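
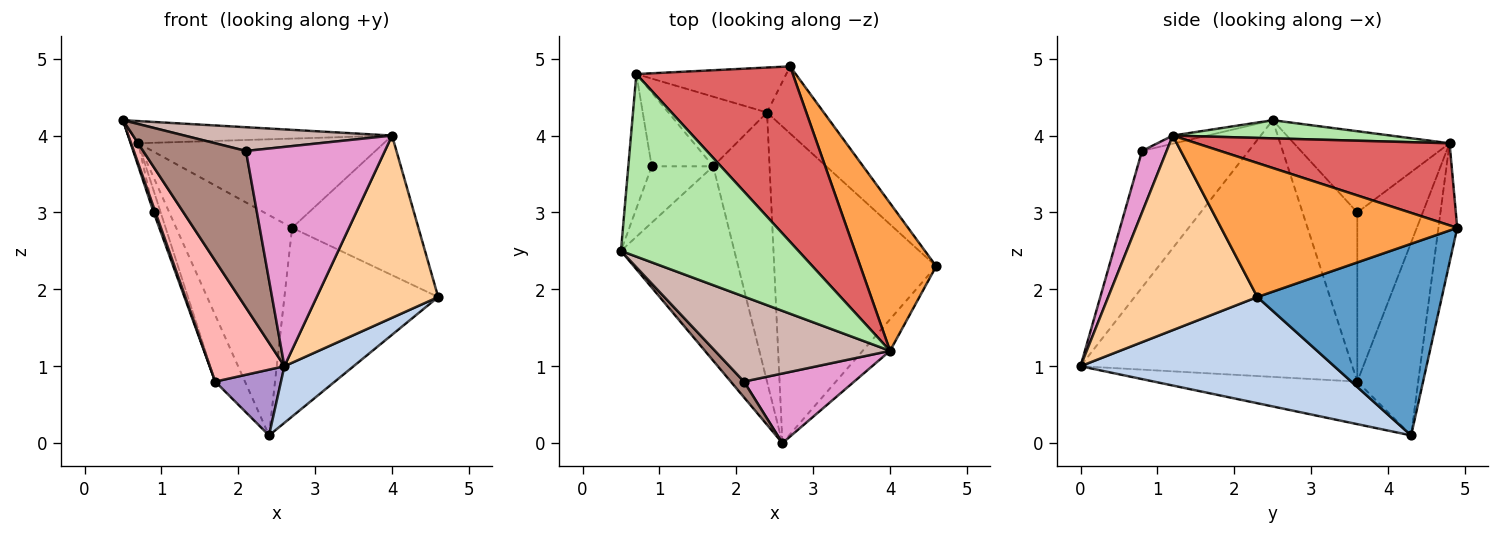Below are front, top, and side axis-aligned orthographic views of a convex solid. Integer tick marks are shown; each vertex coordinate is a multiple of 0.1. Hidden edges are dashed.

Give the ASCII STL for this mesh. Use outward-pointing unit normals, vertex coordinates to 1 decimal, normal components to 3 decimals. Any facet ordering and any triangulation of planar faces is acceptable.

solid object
 facet normal 0.749 0.624 -0.222
  outer loop
   vertex 2.4 4.3 0.1
   vertex 2.7 4.9 2.8
   vertex 4.6 2.3 1.9
  endloop
 endfacet
 facet normal 0.542 -0.148 -0.827
  outer loop
   vertex 2.6 0.0 1.0
   vertex 2.4 4.3 0.1
   vertex 4.6 2.3 1.9
  endloop
 endfacet
 facet normal 0.789 0.422 0.446
  outer loop
   vertex 4.0 1.2 4.0
   vertex 4.6 2.3 1.9
   vertex 2.7 4.9 2.8
  endloop
 endfacet
 facet normal 0.771 -0.628 -0.109
  outer loop
   vertex 4.0 1.2 4.0
   vertex 2.6 0.0 1.0
   vertex 4.6 2.3 1.9
  endloop
 endfacet
 facet normal -0.157 0.968 -0.198
  outer loop
   vertex 0.7 4.8 3.9
   vertex 2.7 4.9 2.8
   vertex 2.4 4.3 0.1
  endloop
 endfacet
 facet normal 0.101 0.120 0.988
  outer loop
   vertex 0.7 4.8 3.9
   vertex 0.5 2.5 4.2
   vertex 4.0 1.2 4.0
  endloop
 endfacet
 facet normal 0.424 0.411 0.807
  outer loop
   vertex 0.7 4.8 3.9
   vertex 4.0 1.2 4.0
   vertex 2.7 4.9 2.8
  endloop
 endfacet
 facet normal -0.887 -0.244 -0.392
  outer loop
   vertex 1.7 3.6 0.8
   vertex 2.6 0.0 1.0
   vertex 0.5 2.5 4.2
  endloop
 endfacet
 facet normal -0.592 -0.191 -0.783
  outer loop
   vertex 1.7 3.6 0.8
   vertex 2.4 4.3 0.1
   vertex 2.6 0.0 1.0
  endloop
 endfacet
 facet normal -0.816 0.399 -0.418
  outer loop
   vertex 1.7 3.6 0.8
   vertex 0.7 4.8 3.9
   vertex 2.4 4.3 0.1
  endloop
 endfacet
 facet normal -0.718 -0.692 0.070
  outer loop
   vertex 2.1 0.8 3.8
   vertex 0.5 2.5 4.2
   vertex 2.6 0.0 1.0
  endloop
 endfacet
 facet normal -0.045 -0.269 0.962
  outer loop
   vertex 2.1 0.8 3.8
   vertex 4.0 1.2 4.0
   vertex 0.5 2.5 4.2
  endloop
 endfacet
 facet normal 0.166 -0.940 0.298
  outer loop
   vertex 2.1 0.8 3.8
   vertex 2.6 0.0 1.0
   vertex 4.0 1.2 4.0
  endloop
 endfacet
 facet normal -0.960 0.047 -0.276
  outer loop
   vertex 0.9 3.6 3.0
   vertex 0.5 2.5 4.2
   vertex 0.7 4.8 3.9
  endloop
 endfacet
 facet normal -0.939 -0.031 -0.342
  outer loop
   vertex 0.9 3.6 3.0
   vertex 1.7 3.6 0.8
   vertex 0.5 2.5 4.2
  endloop
 endfacet
 facet normal -0.935 0.099 -0.340
  outer loop
   vertex 0.9 3.6 3.0
   vertex 0.7 4.8 3.9
   vertex 1.7 3.6 0.8
  endloop
 endfacet
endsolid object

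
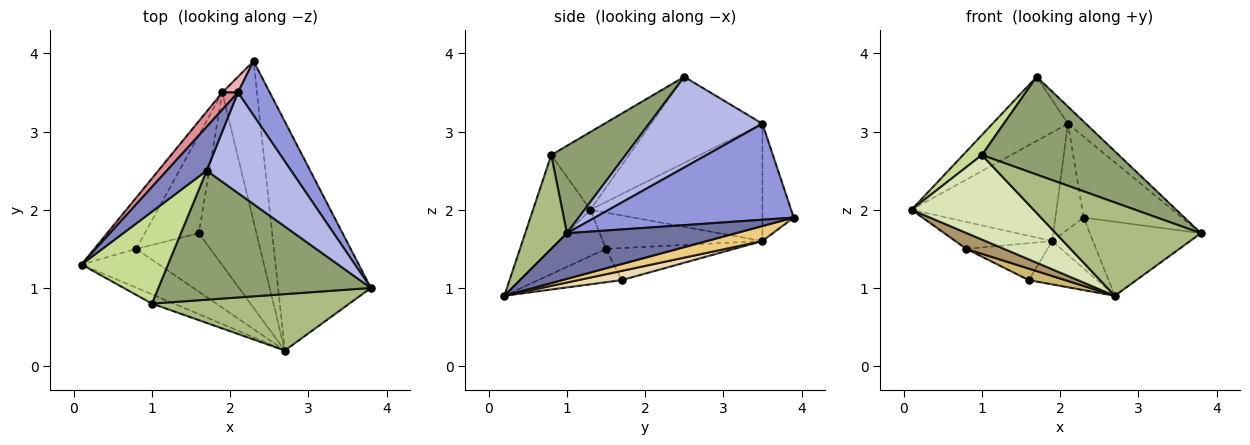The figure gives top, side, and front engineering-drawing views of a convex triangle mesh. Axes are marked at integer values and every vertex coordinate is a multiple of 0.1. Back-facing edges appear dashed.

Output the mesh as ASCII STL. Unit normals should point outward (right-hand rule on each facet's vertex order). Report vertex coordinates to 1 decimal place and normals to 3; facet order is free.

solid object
 facet normal 0.424 0.279 -0.862
  outer loop
   vertex 2.7 0.2 0.9
   vertex 2.3 3.9 1.9
   vertex 3.8 1.0 1.7
  endloop
 endfacet
 facet normal -0.773 0.524 0.358
  outer loop
   vertex 2.1 3.5 3.1
   vertex 0.1 1.3 2.0
   vertex 1.7 2.5 3.7
  endloop
 endfacet
 facet normal 0.859 0.425 0.285
  outer loop
   vertex 2.1 3.5 3.1
   vertex 3.8 1.0 1.7
   vertex 2.3 3.9 1.9
  endloop
 endfacet
 facet normal 0.727 0.115 0.677
  outer loop
   vertex 2.1 3.5 3.1
   vertex 1.7 2.5 3.7
   vertex 3.8 1.0 1.7
  endloop
 endfacet
 facet normal 0.311 -0.574 0.757
  outer loop
   vertex 1.0 0.8 2.7
   vertex 3.8 1.0 1.7
   vertex 1.7 2.5 3.7
  endloop
 endfacet
 facet normal 0.239 -0.831 0.503
  outer loop
   vertex 1.0 0.8 2.7
   vertex 2.7 0.2 0.9
   vertex 3.8 1.0 1.7
  endloop
 endfacet
 facet normal -0.660 -0.160 0.734
  outer loop
   vertex 1.0 0.8 2.7
   vertex 1.7 2.5 3.7
   vertex 0.1 1.3 2.0
  endloop
 endfacet
 facet normal -0.423 -0.901 -0.099
  outer loop
   vertex 1.0 0.8 2.7
   vertex 0.1 1.3 2.0
   vertex 2.7 0.2 0.9
  endloop
 endfacet
 facet normal -0.483 -0.333 -0.810
  outer loop
   vertex 0.8 1.5 1.5
   vertex 2.7 0.2 0.9
   vertex 0.1 1.3 2.0
  endloop
 endfacet
 facet normal -0.404 -0.177 -0.897
  outer loop
   vertex 0.8 1.5 1.5
   vertex 1.6 1.7 1.1
   vertex 2.7 0.2 0.9
  endloop
 endfacet
 facet normal 0.381 0.279 -0.881
  outer loop
   vertex 1.9 3.5 1.6
   vertex 2.3 3.9 1.9
   vertex 2.7 0.2 0.9
  endloop
 endfacet
 facet normal 0.154 0.241 -0.958
  outer loop
   vertex 1.9 3.5 1.6
   vertex 2.7 0.2 0.9
   vertex 1.6 1.7 1.1
  endloop
 endfacet
 facet normal -0.486 0.308 -0.818
  outer loop
   vertex 1.9 3.5 1.6
   vertex 1.6 1.7 1.1
   vertex 0.8 1.5 1.5
  endloop
 endfacet
 facet normal -0.608 0.369 -0.703
  outer loop
   vertex 1.9 3.5 1.6
   vertex 0.8 1.5 1.5
   vertex 0.1 1.3 2.0
  endloop
 endfacet
 facet normal -0.761 0.641 0.101
  outer loop
   vertex 1.9 3.5 1.6
   vertex 0.1 1.3 2.0
   vertex 2.1 3.5 3.1
  endloop
 endfacet
 facet normal -0.740 0.666 0.099
  outer loop
   vertex 1.9 3.5 1.6
   vertex 2.1 3.5 3.1
   vertex 2.3 3.9 1.9
  endloop
 endfacet
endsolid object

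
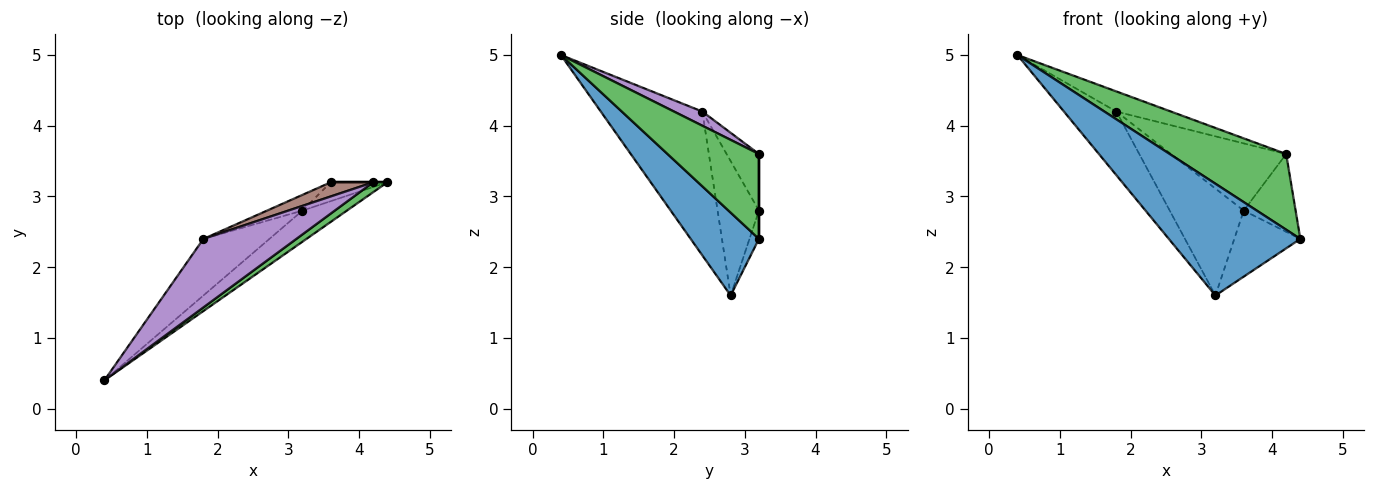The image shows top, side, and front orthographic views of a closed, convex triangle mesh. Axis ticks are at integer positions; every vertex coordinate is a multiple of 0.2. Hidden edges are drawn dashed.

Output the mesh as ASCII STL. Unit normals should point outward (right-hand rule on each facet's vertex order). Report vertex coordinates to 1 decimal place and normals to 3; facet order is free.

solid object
 facet normal 0.447 -0.862 -0.240
  outer loop
   vertex 3.2 2.8 1.6
   vertex 4.4 3.2 2.4
   vertex 0.4 0.4 5.0
  endloop
 endfacet
 facet normal -0.136 0.953 -0.272
  outer loop
   vertex 3.6 3.2 2.8
   vertex 4.4 3.2 2.4
   vertex 3.2 2.8 1.6
  endloop
 endfacet
 facet normal 0.614 -0.782 0.102
  outer loop
   vertex 4.2 3.2 3.6
   vertex 0.4 0.4 5.0
   vertex 4.4 3.2 2.4
  endloop
 endfacet
 facet normal 0.000 1.000 0.000
  outer loop
   vertex 4.2 3.2 3.6
   vertex 4.4 3.2 2.4
   vertex 3.6 3.2 2.8
  endloop
 endfacet
 facet normal 0.144 0.279 0.949
  outer loop
   vertex 1.8 2.4 4.2
   vertex 0.4 0.4 5.0
   vertex 4.2 3.2 3.6
  endloop
 endfacet
 facet normal -0.265 0.944 0.199
  outer loop
   vertex 1.8 2.4 4.2
   vertex 4.2 3.2 3.6
   vertex 3.6 3.2 2.8
  endloop
 endfacet
 facet normal -0.823 0.425 -0.378
  outer loop
   vertex 1.8 2.4 4.2
   vertex 3.2 2.8 1.6
   vertex 0.4 0.4 5.0
  endloop
 endfacet
 facet normal -0.484 0.866 -0.127
  outer loop
   vertex 1.8 2.4 4.2
   vertex 3.6 3.2 2.8
   vertex 3.2 2.8 1.6
  endloop
 endfacet
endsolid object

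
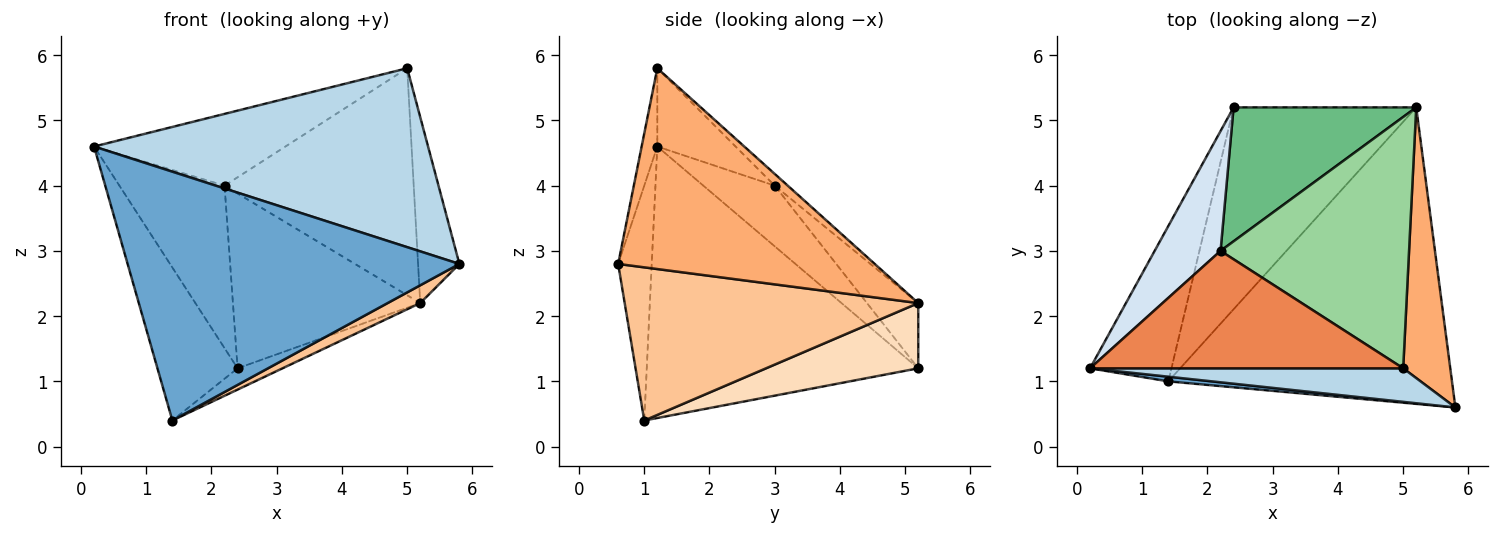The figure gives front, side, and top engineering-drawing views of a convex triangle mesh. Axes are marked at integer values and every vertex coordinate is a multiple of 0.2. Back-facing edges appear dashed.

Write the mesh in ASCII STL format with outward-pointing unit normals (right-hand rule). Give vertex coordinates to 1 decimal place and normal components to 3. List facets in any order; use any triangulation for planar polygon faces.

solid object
 facet normal -0.101 -0.995 0.019
  outer loop
   vertex 1.4 1.0 0.4
   vertex 5.8 0.6 2.8
   vertex 0.2 1.2 4.6
  endloop
 endfacet
 facet normal -0.922 0.272 -0.276
  outer loop
   vertex 1.4 1.0 0.4
   vertex 0.2 1.2 4.6
   vertex 2.4 5.2 1.2
  endloop
 endfacet
 facet normal -0.046 -0.982 0.184
  outer loop
   vertex 5.0 1.2 5.8
   vertex 0.2 1.2 4.6
   vertex 5.8 0.6 2.8
  endloop
 endfacet
 facet normal -0.479 0.706 0.521
  outer loop
   vertex 2.2 3.0 4.0
   vertex 2.4 5.2 1.2
   vertex 0.2 1.2 4.6
  endloop
 endfacet
 facet normal -0.209 0.510 0.835
  outer loop
   vertex 2.2 3.0 4.0
   vertex 0.2 1.2 4.6
   vertex 5.0 1.2 5.8
  endloop
 endfacet
 facet normal 0.962 0.155 0.226
  outer loop
   vertex 5.2 5.2 2.2
   vertex 5.0 1.2 5.8
   vertex 5.8 0.6 2.8
  endloop
 endfacet
 facet normal 0.474 -0.053 -0.879
  outer loop
   vertex 5.2 5.2 2.2
   vertex 5.8 0.6 2.8
   vertex 1.4 1.0 0.4
  endloop
 endfacet
 facet normal 0.335 0.099 -0.937
  outer loop
   vertex 5.2 5.2 2.2
   vertex 1.4 1.0 0.4
   vertex 2.4 5.2 1.2
  endloop
 endfacet
 facet normal -0.212 0.776 0.594
  outer loop
   vertex 5.2 5.2 2.2
   vertex 2.4 5.2 1.2
   vertex 2.2 3.0 4.0
  endloop
 endfacet
 facet normal -0.046 0.670 0.741
  outer loop
   vertex 5.2 5.2 2.2
   vertex 2.2 3.0 4.0
   vertex 5.0 1.2 5.8
  endloop
 endfacet
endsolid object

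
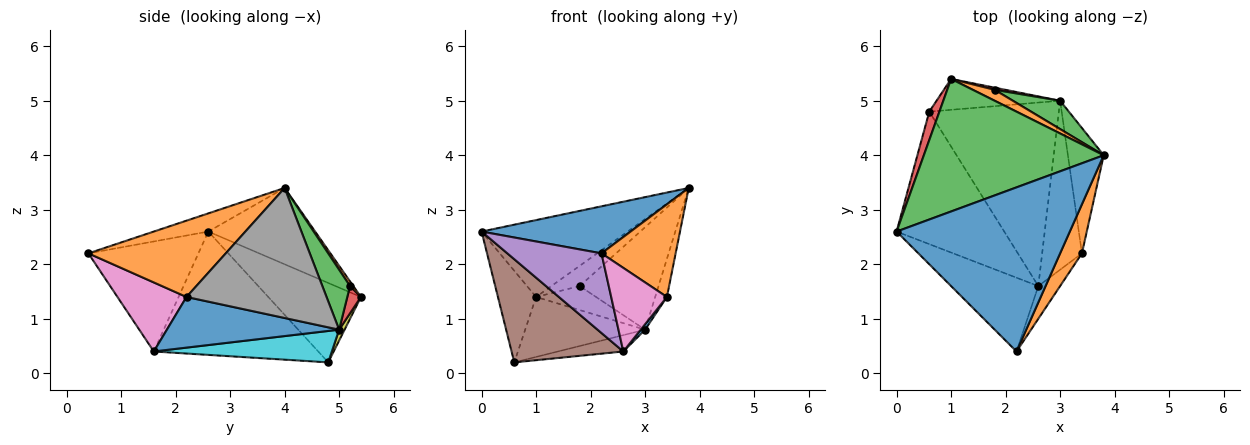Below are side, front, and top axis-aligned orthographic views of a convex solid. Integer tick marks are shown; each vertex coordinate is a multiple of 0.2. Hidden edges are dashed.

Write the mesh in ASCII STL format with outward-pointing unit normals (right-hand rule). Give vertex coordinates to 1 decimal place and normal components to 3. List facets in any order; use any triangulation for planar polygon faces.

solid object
 facet normal -0.100 -0.274 0.956
  outer loop
   vertex 2.2 0.4 2.2
   vertex 3.8 4.0 3.4
   vertex 0.0 2.6 2.6
  endloop
 endfacet
 facet normal 0.853 -0.461 0.244
  outer loop
   vertex 3.4 2.2 1.4
   vertex 3.8 4.0 3.4
   vertex 2.2 0.4 2.2
  endloop
 endfacet
 facet normal -0.345 0.471 0.812
  outer loop
   vertex 1.0 5.4 1.4
   vertex 0.0 2.6 2.6
   vertex 3.8 4.0 3.4
  endloop
 endfacet
 facet normal -0.918 0.378 0.117
  outer loop
   vertex 1.0 5.4 1.4
   vertex 0.6 4.8 0.2
   vertex 0.0 2.6 2.6
  endloop
 endfacet
 facet normal -0.651 -0.557 -0.516
  outer loop
   vertex 2.6 1.6 0.4
   vertex 2.2 0.4 2.2
   vertex 0.0 2.6 2.6
  endloop
 endfacet
 facet normal -0.671 -0.456 -0.585
  outer loop
   vertex 2.6 1.6 0.4
   vertex 0.0 2.6 2.6
   vertex 0.6 4.8 0.2
  endloop
 endfacet
 facet normal 0.756 -0.610 -0.239
  outer loop
   vertex 2.6 1.6 0.4
   vertex 3.4 2.2 1.4
   vertex 2.2 0.4 2.2
  endloop
 endfacet
 facet normal 0.961 0.081 -0.265
  outer loop
   vertex 3.0 5.0 0.8
   vertex 3.8 4.0 3.4
   vertex 3.4 2.2 1.4
  endloop
 endfacet
 facet normal 0.040 0.888 -0.458
  outer loop
   vertex 3.0 5.0 0.8
   vertex 0.6 4.8 0.2
   vertex 1.0 5.4 1.4
  endloop
 endfacet
 facet normal 0.235 0.086 -0.968
  outer loop
   vertex 3.0 5.0 0.8
   vertex 2.6 1.6 0.4
   vertex 0.6 4.8 0.2
  endloop
 endfacet
 facet normal 0.787 -0.020 -0.617
  outer loop
   vertex 3.0 5.0 0.8
   vertex 3.4 2.2 1.4
   vertex 2.6 1.6 0.4
  endloop
 endfacet
 facet normal 0.101 0.876 0.472
  outer loop
   vertex 1.8 5.2 1.6
   vertex 1.0 5.4 1.4
   vertex 3.8 4.0 3.4
  endloop
 endfacet
 facet normal 0.321 0.913 0.253
  outer loop
   vertex 1.8 5.2 1.6
   vertex 3.8 4.0 3.4
   vertex 3.0 5.0 0.8
  endloop
 endfacet
 facet normal 0.221 0.971 0.088
  outer loop
   vertex 1.8 5.2 1.6
   vertex 3.0 5.0 0.8
   vertex 1.0 5.4 1.4
  endloop
 endfacet
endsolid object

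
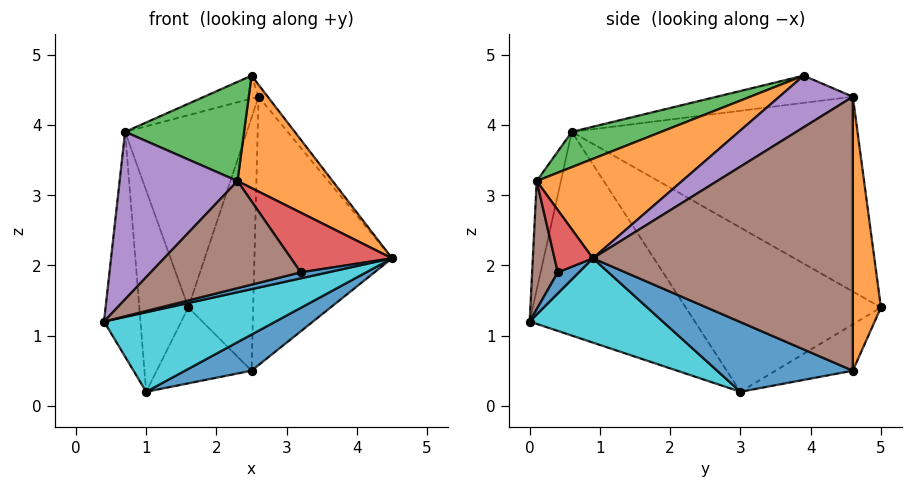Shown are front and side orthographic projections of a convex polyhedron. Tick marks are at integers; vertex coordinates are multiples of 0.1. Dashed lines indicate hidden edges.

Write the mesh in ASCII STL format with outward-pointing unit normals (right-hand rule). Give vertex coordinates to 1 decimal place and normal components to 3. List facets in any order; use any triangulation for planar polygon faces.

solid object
 facet normal 0.274 -0.355 -0.894
  outer loop
   vertex 3.2 0.4 1.9
   vertex 0.4 0.0 1.2
   vertex 4.5 0.9 2.1
  endloop
 endfacet
 facet normal 0.516 -0.338 0.787
  outer loop
   vertex 2.3 0.1 3.2
   vertex 4.5 0.9 2.1
   vertex 2.5 3.9 4.7
  endloop
 endfacet
 facet normal 0.275 -0.366 0.889
  outer loop
   vertex 2.3 0.1 3.2
   vertex 2.5 3.9 4.7
   vertex 0.7 0.6 3.9
  endloop
 endfacet
 facet normal 0.355 -0.934 0.030
  outer loop
   vertex 2.3 0.1 3.2
   vertex 3.2 0.4 1.9
   vertex 4.5 0.9 2.1
  endloop
 endfacet
 facet normal -0.196 -0.953 0.233
  outer loop
   vertex 2.3 0.1 3.2
   vertex 0.7 0.6 3.9
   vertex 0.4 0.0 1.2
  endloop
 endfacet
 facet normal 0.167 -0.980 -0.110
  outer loop
   vertex 2.3 0.1 3.2
   vertex 0.4 0.0 1.2
   vertex 3.2 0.4 1.9
  endloop
 endfacet
 facet normal -0.452 0.555 -0.699
  outer loop
   vertex 1.0 3.0 0.2
   vertex 1.6 5.0 1.4
   vertex 2.5 4.6 0.5
  endloop
 endfacet
 facet normal -0.975 0.215 0.060
  outer loop
   vertex 1.0 3.0 0.2
   vertex 0.4 0.0 1.2
   vertex 0.7 0.6 3.9
  endloop
 endfacet
 facet normal -0.967 0.243 0.079
  outer loop
   vertex 1.0 3.0 0.2
   vertex 0.7 0.6 3.9
   vertex 1.6 5.0 1.4
  endloop
 endfacet
 facet normal 0.274 -0.353 -0.895
  outer loop
   vertex 1.0 3.0 0.2
   vertex 4.5 0.9 2.1
   vertex 0.4 0.0 1.2
  endloop
 endfacet
 facet normal 0.380 -0.186 -0.906
  outer loop
   vertex 1.0 3.0 0.2
   vertex 2.5 4.6 0.5
   vertex 4.5 0.9 2.1
  endloop
 endfacet
 facet normal 0.398 0.918 -0.010
  outer loop
   vertex 2.6 4.6 4.4
   vertex 2.5 4.6 0.5
   vertex 1.6 5.0 1.4
  endloop
 endfacet
 facet normal -0.866 0.369 0.338
  outer loop
   vertex 2.6 4.6 4.4
   vertex 1.6 5.0 1.4
   vertex 0.7 0.6 3.9
  endloop
 endfacet
 facet normal -0.811 0.324 0.487
  outer loop
   vertex 2.6 4.6 4.4
   vertex 0.7 0.6 3.9
   vertex 2.5 3.9 4.7
  endloop
 endfacet
 facet normal 0.843 0.105 0.527
  outer loop
   vertex 2.6 4.6 4.4
   vertex 2.5 3.9 4.7
   vertex 4.5 0.9 2.1
  endloop
 endfacet
 facet normal 0.884 0.468 -0.023
  outer loop
   vertex 2.6 4.6 4.4
   vertex 4.5 0.9 2.1
   vertex 2.5 4.6 0.5
  endloop
 endfacet
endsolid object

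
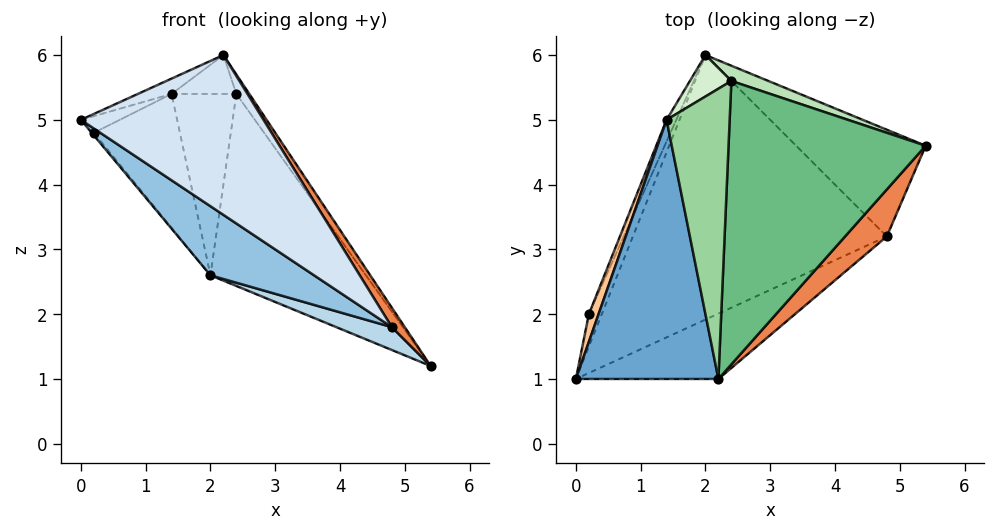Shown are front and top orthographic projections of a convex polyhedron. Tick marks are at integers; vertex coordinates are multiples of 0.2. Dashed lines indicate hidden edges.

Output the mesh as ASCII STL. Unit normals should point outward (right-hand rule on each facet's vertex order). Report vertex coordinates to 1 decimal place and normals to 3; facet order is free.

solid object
 facet normal -0.413 0.054 0.909
  outer loop
   vertex 1.4 5.0 5.4
   vertex 0.0 1.0 5.0
   vertex 2.2 1.0 6.0
  endloop
 endfacet
 facet normal -0.468 -0.223 -0.855
  outer loop
   vertex 4.8 3.2 1.8
   vertex 0.0 1.0 5.0
   vertex 2.0 6.0 2.6
  endloop
 endfacet
 facet normal -0.439 -0.188 -0.878
  outer loop
   vertex 4.8 3.2 1.8
   vertex 2.0 6.0 2.6
   vertex 5.4 4.6 1.2
  endloop
 endfacet
 facet normal 0.170 -0.912 -0.373
  outer loop
   vertex 4.8 3.2 1.8
   vertex 2.2 1.0 6.0
   vertex 0.0 1.0 5.0
  endloop
 endfacet
 facet normal 0.876 -0.184 0.446
  outer loop
   vertex 4.8 3.2 1.8
   vertex 5.4 4.6 1.2
   vertex 2.2 1.0 6.0
  endloop
 endfacet
 facet normal -0.813 0.046 -0.581
  outer loop
   vertex 0.2 2.0 4.8
   vertex 2.0 6.0 2.6
   vertex 0.0 1.0 5.0
  endloop
 endfacet
 facet normal -0.864 0.259 0.432
  outer loop
   vertex 0.2 2.0 4.8
   vertex 0.0 1.0 5.0
   vertex 1.4 5.0 5.4
  endloop
 endfacet
 facet normal -0.922 0.381 -0.061
  outer loop
   vertex 0.2 2.0 4.8
   vertex 1.4 5.0 5.4
   vertex 2.0 6.0 2.6
  endloop
 endfacet
 facet normal 0.818 0.039 0.575
  outer loop
   vertex 2.4 5.6 5.4
   vertex 2.2 1.0 6.0
   vertex 5.4 4.6 1.2
  endloop
 endfacet
 facet normal -0.079 0.132 0.988
  outer loop
   vertex 2.4 5.6 5.4
   vertex 1.4 5.0 5.4
   vertex 2.2 1.0 6.0
  endloop
 endfacet
 facet normal 0.405 0.911 0.072
  outer loop
   vertex 2.4 5.6 5.4
   vertex 5.4 4.6 1.2
   vertex 2.0 6.0 2.6
  endloop
 endfacet
 facet normal -0.505 0.841 0.192
  outer loop
   vertex 2.4 5.6 5.4
   vertex 2.0 6.0 2.6
   vertex 1.4 5.0 5.4
  endloop
 endfacet
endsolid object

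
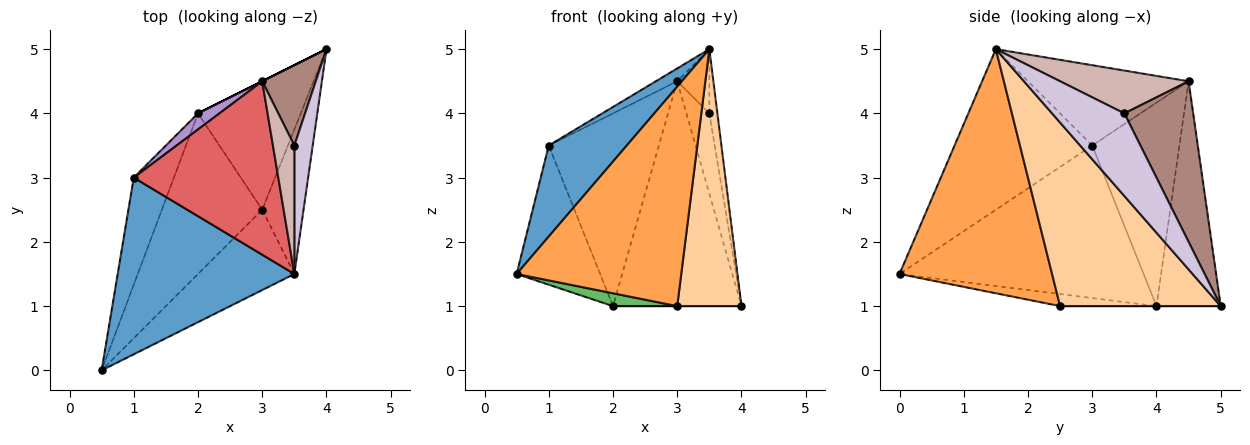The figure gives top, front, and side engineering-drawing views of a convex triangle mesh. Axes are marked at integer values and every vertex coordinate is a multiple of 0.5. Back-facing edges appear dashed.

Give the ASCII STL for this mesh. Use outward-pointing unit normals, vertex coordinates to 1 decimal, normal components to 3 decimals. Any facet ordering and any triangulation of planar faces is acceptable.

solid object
 facet normal -0.629 -0.356 0.691
  outer loop
   vertex 1.0 3.0 3.5
   vertex 0.5 0.0 1.5
   vertex 3.5 1.5 5.0
  endloop
 endfacet
 facet normal -0.918 0.314 -0.242
  outer loop
   vertex 1.0 3.0 3.5
   vertex 2.0 4.0 1.0
   vertex 0.5 0.0 1.5
  endloop
 endfacet
 facet normal 0.657 -0.708 -0.259
  outer loop
   vertex 3.0 2.5 1.0
   vertex 3.5 1.5 5.0
   vertex 0.5 0.0 1.5
  endloop
 endfacet
 facet normal 0.909 -0.364 -0.204
  outer loop
   vertex 3.0 2.5 1.0
   vertex 4.0 5.0 1.0
   vertex 3.5 1.5 5.0
  endloop
 endfacet
 facet normal -0.119 -0.079 -0.990
  outer loop
   vertex 3.0 2.5 1.0
   vertex 0.5 0.0 1.5
   vertex 2.0 4.0 1.0
  endloop
 endfacet
 facet normal 0.000 0.000 -1.000
  outer loop
   vertex 3.0 2.5 1.0
   vertex 2.0 4.0 1.0
   vertex 4.0 5.0 1.0
  endloop
 endfacet
 facet normal -0.485 0.065 0.872
  outer loop
   vertex 3.0 4.5 4.5
   vertex 1.0 3.0 3.5
   vertex 3.5 1.5 5.0
  endloop
 endfacet
 facet normal -0.447 0.894 0.000
  outer loop
   vertex 3.0 4.5 4.5
   vertex 4.0 5.0 1.0
   vertex 2.0 4.0 1.0
  endloop
 endfacet
 facet normal -0.619 0.782 0.065
  outer loop
   vertex 3.0 4.5 4.5
   vertex 2.0 4.0 1.0
   vertex 1.0 3.0 3.5
  endloop
 endfacet
 facet normal 0.970 0.108 0.216
  outer loop
   vertex 3.5 3.5 4.0
   vertex 3.5 1.5 5.0
   vertex 4.0 5.0 1.0
  endloop
 endfacet
 facet normal 0.905 0.302 0.302
  outer loop
   vertex 3.5 3.5 4.0
   vertex 4.0 5.0 1.0
   vertex 3.0 4.5 4.5
  endloop
 endfacet
 facet normal 0.873 0.218 0.436
  outer loop
   vertex 3.5 3.5 4.0
   vertex 3.0 4.5 4.5
   vertex 3.5 1.5 5.0
  endloop
 endfacet
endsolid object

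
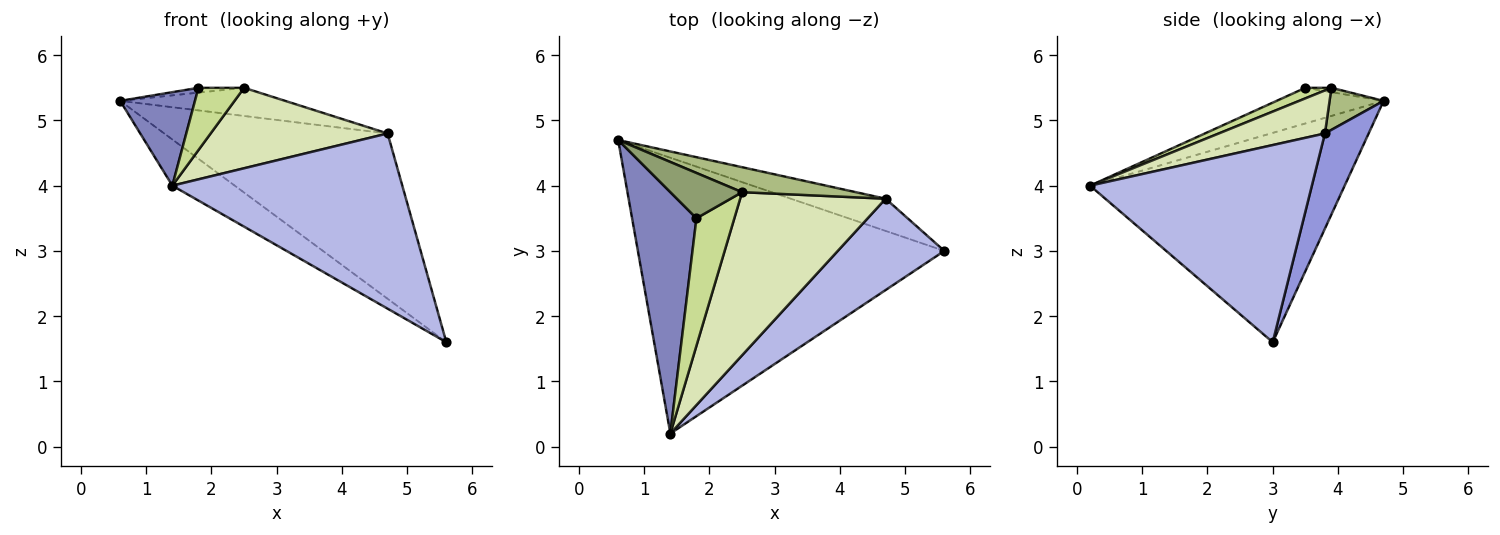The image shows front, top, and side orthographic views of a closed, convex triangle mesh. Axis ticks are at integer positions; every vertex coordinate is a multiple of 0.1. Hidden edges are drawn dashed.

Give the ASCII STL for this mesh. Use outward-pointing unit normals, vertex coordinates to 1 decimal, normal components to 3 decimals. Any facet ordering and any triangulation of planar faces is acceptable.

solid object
 facet normal -0.559 0.137 -0.818
  outer loop
   vertex 1.4 0.2 4.0
   vertex 0.6 4.7 5.3
   vertex 5.6 3.0 1.6
  endloop
 endfacet
 facet normal -0.459 -0.321 0.828
  outer loop
   vertex 1.8 3.5 5.5
   vertex 0.6 4.7 5.3
   vertex 1.4 0.2 4.0
  endloop
 endfacet
 facet normal 0.189 0.964 -0.188
  outer loop
   vertex 4.7 3.8 4.8
   vertex 5.6 3.0 1.6
   vertex 0.6 4.7 5.3
  endloop
 endfacet
 facet normal 0.650 -0.674 0.351
  outer loop
   vertex 4.7 3.8 4.8
   vertex 1.4 0.2 4.0
   vertex 5.6 3.0 1.6
  endloop
 endfacet
 facet normal -0.060 0.105 0.993
  outer loop
   vertex 2.5 3.9 5.5
   vertex 0.6 4.7 5.3
   vertex 1.8 3.5 5.5
  endloop
 endfacet
 facet normal 0.238 0.727 0.644
  outer loop
   vertex 2.5 3.9 5.5
   vertex 4.7 3.8 4.8
   vertex 0.6 4.7 5.3
  endloop
 endfacet
 facet normal 0.243 -0.426 0.872
  outer loop
   vertex 2.5 3.9 5.5
   vertex 1.8 3.5 5.5
   vertex 1.4 0.2 4.0
  endloop
 endfacet
 facet normal 0.256 -0.428 0.867
  outer loop
   vertex 2.5 3.9 5.5
   vertex 1.4 0.2 4.0
   vertex 4.7 3.8 4.8
  endloop
 endfacet
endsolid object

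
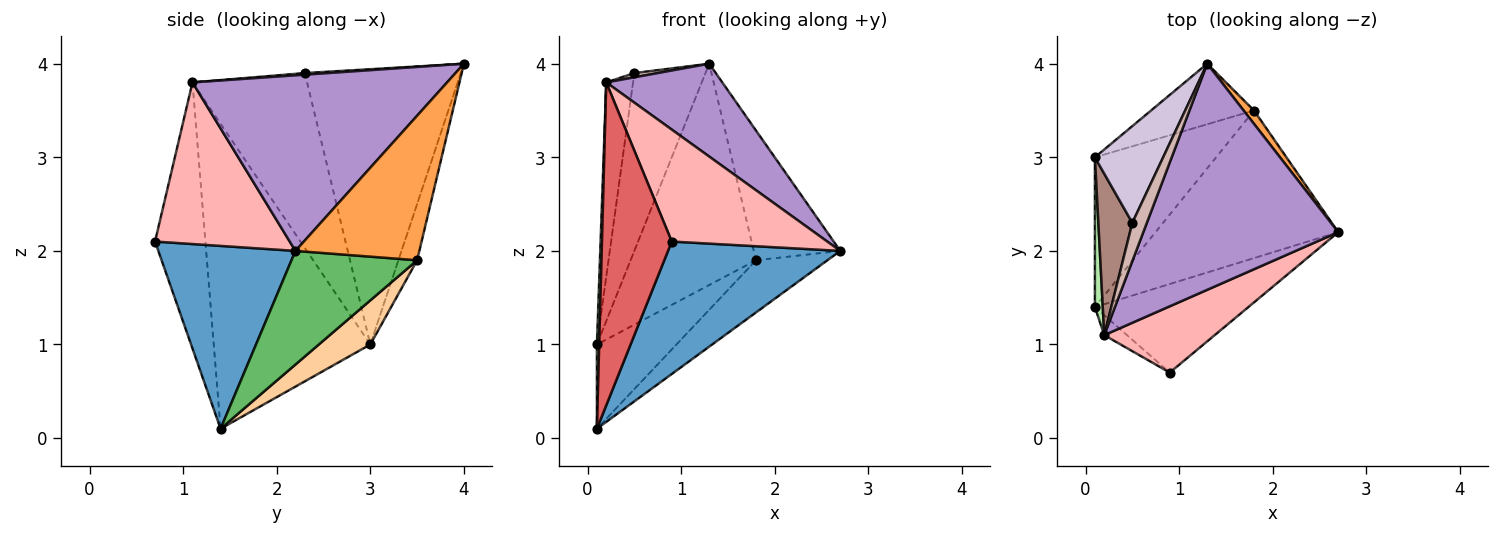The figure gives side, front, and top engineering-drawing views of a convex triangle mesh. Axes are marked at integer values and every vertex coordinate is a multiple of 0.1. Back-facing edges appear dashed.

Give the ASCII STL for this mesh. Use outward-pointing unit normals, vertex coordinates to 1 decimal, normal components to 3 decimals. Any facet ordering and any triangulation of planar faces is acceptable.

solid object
 facet normal 0.552 -0.693 -0.463
  outer loop
   vertex 0.1 1.4 0.1
   vertex 2.7 2.2 2.0
   vertex 0.9 0.7 2.1
  endloop
 endfacet
 facet normal -0.142 0.955 -0.261
  outer loop
   vertex 1.8 3.5 1.9
   vertex 0.1 3.0 1.0
   vertex 1.3 4.0 4.0
  endloop
 endfacet
 facet normal 0.819 0.571 0.059
  outer loop
   vertex 1.8 3.5 1.9
   vertex 1.3 4.0 4.0
   vertex 2.7 2.2 2.0
  endloop
 endfacet
 facet normal 0.302 0.467 -0.831
  outer loop
   vertex 1.8 3.5 1.9
   vertex 0.1 1.4 0.1
   vertex 0.1 3.0 1.0
  endloop
 endfacet
 facet normal 0.506 0.288 -0.813
  outer loop
   vertex 1.8 3.5 1.9
   vertex 2.7 2.2 2.0
   vertex 0.1 1.4 0.1
  endloop
 endfacet
 facet normal -1.000 -0.015 0.026
  outer loop
   vertex 0.2 1.1 3.8
   vertex 0.1 3.0 1.0
   vertex 0.1 1.4 0.1
  endloop
 endfacet
 facet normal -0.584 -0.810 -0.050
  outer loop
   vertex 0.2 1.1 3.8
   vertex 0.1 1.4 0.1
   vertex 0.9 0.7 2.1
  endloop
 endfacet
 facet normal 0.598 -0.690 0.408
  outer loop
   vertex 0.2 1.1 3.8
   vertex 0.9 0.7 2.1
   vertex 2.7 2.2 2.0
  endloop
 endfacet
 facet normal 0.640 -0.292 0.711
  outer loop
   vertex 0.2 1.1 3.8
   vertex 2.7 2.2 2.0
   vertex 1.3 4.0 4.0
  endloop
 endfacet
 facet normal -0.888 0.405 0.220
  outer loop
   vertex 0.5 2.3 3.9
   vertex 1.3 4.0 4.0
   vertex 0.1 3.0 1.0
  endloop
 endfacet
 facet normal -0.957 0.224 0.186
  outer loop
   vertex 0.5 2.3 3.9
   vertex 0.1 3.0 1.0
   vertex 0.2 1.1 3.8
  endloop
 endfacet
 facet normal 0.110 -0.110 0.988
  outer loop
   vertex 0.5 2.3 3.9
   vertex 0.2 1.1 3.8
   vertex 1.3 4.0 4.0
  endloop
 endfacet
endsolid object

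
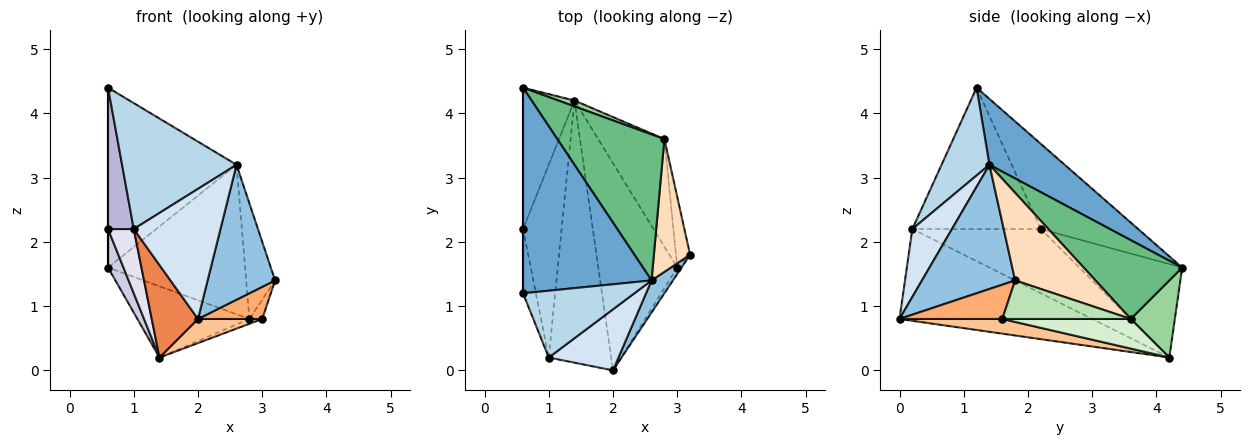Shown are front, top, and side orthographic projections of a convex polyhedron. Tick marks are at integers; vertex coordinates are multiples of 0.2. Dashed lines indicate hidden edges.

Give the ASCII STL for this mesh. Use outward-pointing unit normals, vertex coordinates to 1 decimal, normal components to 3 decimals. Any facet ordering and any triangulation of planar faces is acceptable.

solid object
 facet normal 0.360 0.614 0.702
  outer loop
   vertex 2.6 1.4 3.2
   vertex 0.6 4.4 1.6
   vertex 0.6 1.2 4.4
  endloop
 endfacet
 facet normal 0.802 -0.581 0.138
  outer loop
   vertex 2.6 1.4 3.2
   vertex 2.0 0.0 0.8
   vertex 3.2 1.8 1.4
  endloop
 endfacet
 facet normal 0.347 -0.829 0.440
  outer loop
   vertex 1.0 0.2 2.2
   vertex 2.6 1.4 3.2
   vertex 0.6 1.2 4.4
  endloop
 endfacet
 facet normal 0.382 -0.837 0.392
  outer loop
   vertex 1.0 0.2 2.2
   vertex 2.0 0.0 0.8
   vertex 2.6 1.4 3.2
  endloop
 endfacet
 facet normal -0.811 -0.195 -0.552
  outer loop
   vertex 1.0 0.2 2.2
   vertex 1.4 4.2 0.2
   vertex 2.0 0.0 0.8
  endloop
 endfacet
 facet normal 0.843 -0.527 -0.105
  outer loop
   vertex 3.0 1.6 0.8
   vertex 3.2 1.8 1.4
   vertex 2.0 0.0 0.8
  endloop
 endfacet
 facet normal 0.182 -0.114 -0.977
  outer loop
   vertex 3.0 1.6 0.8
   vertex 2.0 0.0 0.8
   vertex 1.4 4.2 0.2
  endloop
 endfacet
 facet normal 0.877 0.316 0.362
  outer loop
   vertex 2.8 3.6 0.8
   vertex 2.6 1.4 3.2
   vertex 3.2 1.8 1.4
  endloop
 endfacet
 facet normal 0.457 0.636 0.621
  outer loop
   vertex 2.8 3.6 0.8
   vertex 0.6 4.4 1.6
   vertex 2.6 1.4 3.2
  endloop
 endfacet
 facet normal 0.365 0.928 0.076
  outer loop
   vertex 2.8 3.6 0.8
   vertex 1.4 4.2 0.2
   vertex 0.6 4.4 1.6
  endloop
 endfacet
 facet normal 0.935 0.093 -0.343
  outer loop
   vertex 2.8 3.6 0.8
   vertex 3.2 1.8 1.4
   vertex 3.0 1.6 0.8
  endloop
 endfacet
 facet normal 0.408 0.041 -0.912
  outer loop
   vertex 2.8 3.6 0.8
   vertex 3.0 1.6 0.8
   vertex 1.4 4.2 0.2
  endloop
 endfacet
 facet normal -1.000 0.000 0.000
  outer loop
   vertex 0.6 2.2 2.2
   vertex 0.6 1.2 4.4
   vertex 0.6 4.4 1.6
  endloop
 endfacet
 facet normal -0.977 -0.195 -0.089
  outer loop
   vertex 0.6 2.2 2.2
   vertex 1.0 0.2 2.2
   vertex 0.6 1.2 4.4
  endloop
 endfacet
 facet normal -0.869 -0.130 -0.478
  outer loop
   vertex 0.6 2.2 2.2
   vertex 0.6 4.4 1.6
   vertex 1.4 4.2 0.2
  endloop
 endfacet
 facet normal -0.845 -0.169 -0.507
  outer loop
   vertex 0.6 2.2 2.2
   vertex 1.4 4.2 0.2
   vertex 1.0 0.2 2.2
  endloop
 endfacet
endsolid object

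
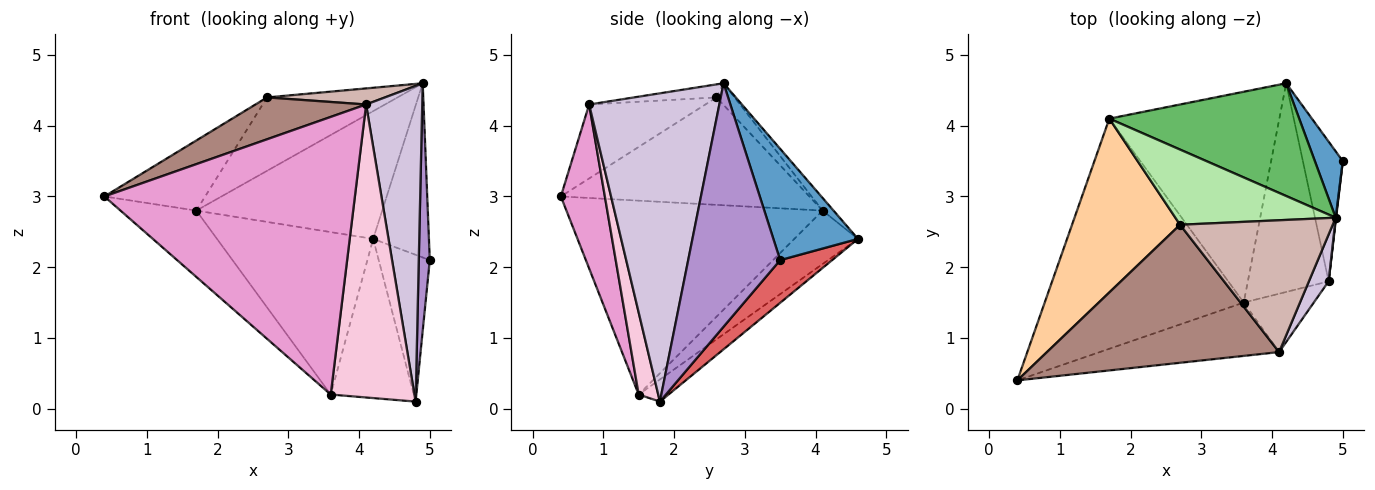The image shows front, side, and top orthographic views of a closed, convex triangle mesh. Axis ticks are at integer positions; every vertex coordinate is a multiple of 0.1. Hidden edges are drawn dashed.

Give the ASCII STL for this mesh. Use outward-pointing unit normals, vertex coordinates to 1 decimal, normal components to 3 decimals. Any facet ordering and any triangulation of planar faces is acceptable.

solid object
 facet normal 0.817 0.538 0.205
  outer loop
   vertex 4.9 2.7 4.6
   vertex 5.0 3.5 2.1
   vertex 4.2 4.6 2.4
  endloop
 endfacet
 facet normal -0.683 0.202 -0.702
  outer loop
   vertex 1.7 4.1 2.8
   vertex 3.6 1.5 0.2
   vertex 0.4 0.4 3.0
  endloop
 endfacet
 facet normal -0.241 0.592 -0.769
  outer loop
   vertex 1.7 4.1 2.8
   vertex 4.2 4.6 2.4
   vertex 3.6 1.5 0.2
  endloop
 endfacet
 facet normal -0.678 0.275 0.682
  outer loop
   vertex 1.7 4.1 2.8
   vertex 0.4 0.4 3.0
   vertex 2.7 2.6 4.4
  endloop
 endfacet
 facet normal -0.044 0.749 0.661
  outer loop
   vertex 1.7 4.1 2.8
   vertex 4.9 2.7 4.6
   vertex 4.2 4.6 2.4
  endloop
 endfacet
 facet normal -0.096 0.695 0.712
  outer loop
   vertex 1.7 4.1 2.8
   vertex 2.7 2.6 4.4
   vertex 4.9 2.7 4.6
  endloop
 endfacet
 facet normal 0.594 0.583 -0.555
  outer loop
   vertex 4.8 1.8 0.1
   vertex 4.2 4.6 2.4
   vertex 5.0 3.5 2.1
  endloop
 endfacet
 facet normal -0.213 0.593 -0.777
  outer loop
   vertex 4.8 1.8 0.1
   vertex 3.6 1.5 0.2
   vertex 4.2 4.6 2.4
  endloop
 endfacet
 facet normal 0.993 -0.119 0.002
  outer loop
   vertex 4.8 1.8 0.1
   vertex 5.0 3.5 2.1
   vertex 4.9 2.7 4.6
  endloop
 endfacet
 facet normal 0.917 -0.395 0.059
  outer loop
   vertex 4.1 0.8 4.3
   vertex 4.8 1.8 0.1
   vertex 4.9 2.7 4.6
  endloop
 endfacet
 facet normal -0.292 -0.278 0.915
  outer loop
   vertex 4.1 0.8 4.3
   vertex 2.7 2.6 4.4
   vertex 0.4 0.4 3.0
  endloop
 endfacet
 facet normal -0.084 -0.121 0.989
  outer loop
   vertex 4.1 0.8 4.3
   vertex 4.9 2.7 4.6
   vertex 2.7 2.6 4.4
  endloop
 endfacet
 facet normal 0.170 -0.968 -0.186
  outer loop
   vertex 4.1 0.8 4.3
   vertex 0.4 0.4 3.0
   vertex 3.6 1.5 0.2
  endloop
 endfacet
 facet normal 0.223 -0.956 -0.190
  outer loop
   vertex 4.1 0.8 4.3
   vertex 3.6 1.5 0.2
   vertex 4.8 1.8 0.1
  endloop
 endfacet
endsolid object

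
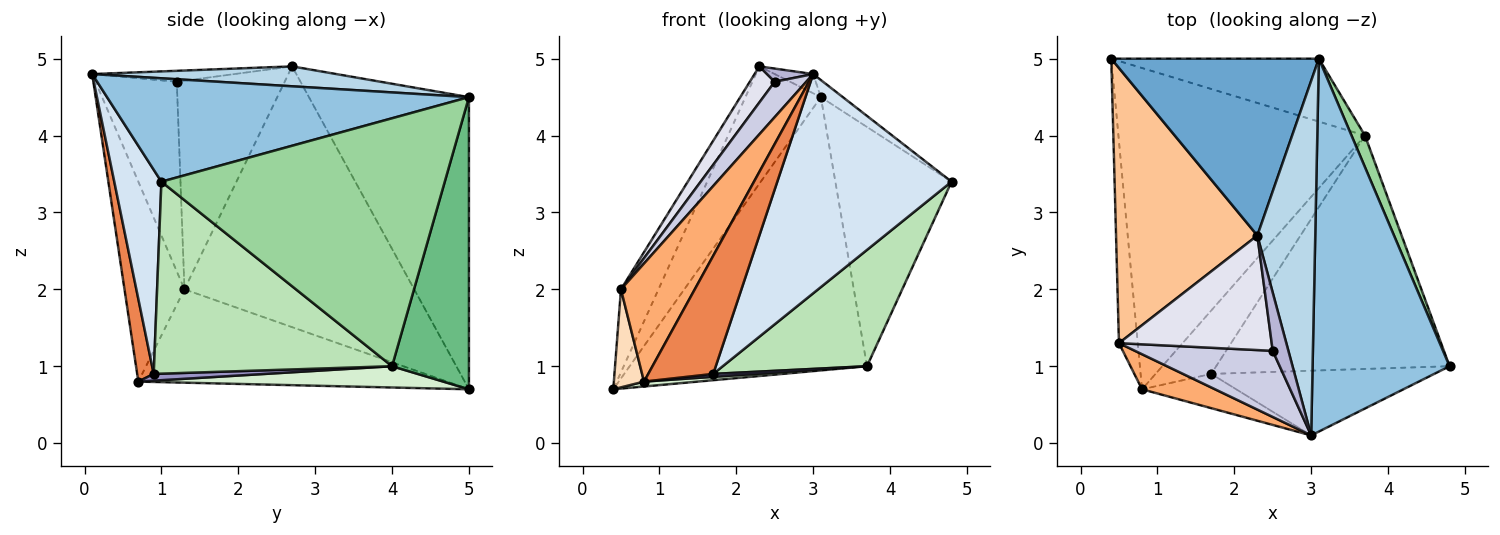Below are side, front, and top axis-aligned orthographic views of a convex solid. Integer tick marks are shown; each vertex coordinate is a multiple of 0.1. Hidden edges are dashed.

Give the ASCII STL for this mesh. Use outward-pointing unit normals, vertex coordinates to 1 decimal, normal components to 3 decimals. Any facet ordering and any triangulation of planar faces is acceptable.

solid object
 facet normal -0.761 0.359 0.541
  outer loop
   vertex 3.1 5.0 4.5
   vertex 0.4 5.0 0.7
   vertex 2.3 2.7 4.9
  endloop
 endfacet
 facet normal 0.602 0.037 0.798
  outer loop
   vertex 3.1 5.0 4.5
   vertex 3.0 0.1 4.8
   vertex 4.8 1.0 3.4
  endloop
 endfacet
 facet normal 0.325 0.051 0.944
  outer loop
   vertex 3.1 5.0 4.5
   vertex 2.3 2.7 4.9
   vertex 3.0 0.1 4.8
  endloop
 endfacet
 facet normal 0.251 -0.928 -0.274
  outer loop
   vertex 1.7 0.9 0.9
   vertex 4.8 1.0 3.4
   vertex 3.0 0.1 4.8
  endloop
 endfacet
 facet normal 0.237 -0.933 -0.271
  outer loop
   vertex 1.7 0.9 0.9
   vertex 3.0 0.1 4.8
   vertex 0.8 0.7 0.8
  endloop
 endfacet
 facet normal -0.614 -0.756 0.225
  outer loop
   vertex 0.5 1.3 2.0
   vertex 0.8 0.7 0.8
   vertex 3.0 0.1 4.8
  endloop
 endfacet
 facet normal -0.870 0.142 0.472
  outer loop
   vertex 0.5 1.3 2.0
   vertex 2.3 2.7 4.9
   vertex 0.4 5.0 0.7
  endloop
 endfacet
 facet normal -0.976 -0.095 -0.196
  outer loop
   vertex 0.5 1.3 2.0
   vertex 0.4 5.0 0.7
   vertex 0.8 0.7 0.8
  endloop
 endfacet
 facet normal 0.301 0.929 -0.214
  outer loop
   vertex 3.7 4.0 1.0
   vertex 0.4 5.0 0.7
   vertex 3.1 5.0 4.5
  endloop
 endfacet
 facet normal 0.924 0.379 0.050
  outer loop
   vertex 3.7 4.0 1.0
   vertex 3.1 5.0 4.5
   vertex 4.8 1.0 3.4
  endloop
 endfacet
 facet normal 0.593 -0.359 -0.721
  outer loop
   vertex 3.7 4.0 1.0
   vertex 4.8 1.0 3.4
   vertex 1.7 0.9 0.9
  endloop
 endfacet
 facet normal 0.086 -0.015 -0.996
  outer loop
   vertex 3.7 4.0 1.0
   vertex 0.8 0.7 0.8
   vertex 0.4 5.0 0.7
  endloop
 endfacet
 facet normal 0.120 -0.046 -0.992
  outer loop
   vertex 3.7 4.0 1.0
   vertex 1.7 0.9 0.9
   vertex 0.8 0.7 0.8
  endloop
 endfacet
 facet normal -0.563 -0.183 0.806
  outer loop
   vertex 2.5 1.2 4.7
   vertex 3.0 0.1 4.8
   vertex 2.3 2.7 4.9
  endloop
 endfacet
 facet normal -0.772 -0.300 0.561
  outer loop
   vertex 2.5 1.2 4.7
   vertex 0.5 1.3 2.0
   vertex 3.0 0.1 4.8
  endloop
 endfacet
 facet normal -0.793 -0.183 0.581
  outer loop
   vertex 2.5 1.2 4.7
   vertex 2.3 2.7 4.9
   vertex 0.5 1.3 2.0
  endloop
 endfacet
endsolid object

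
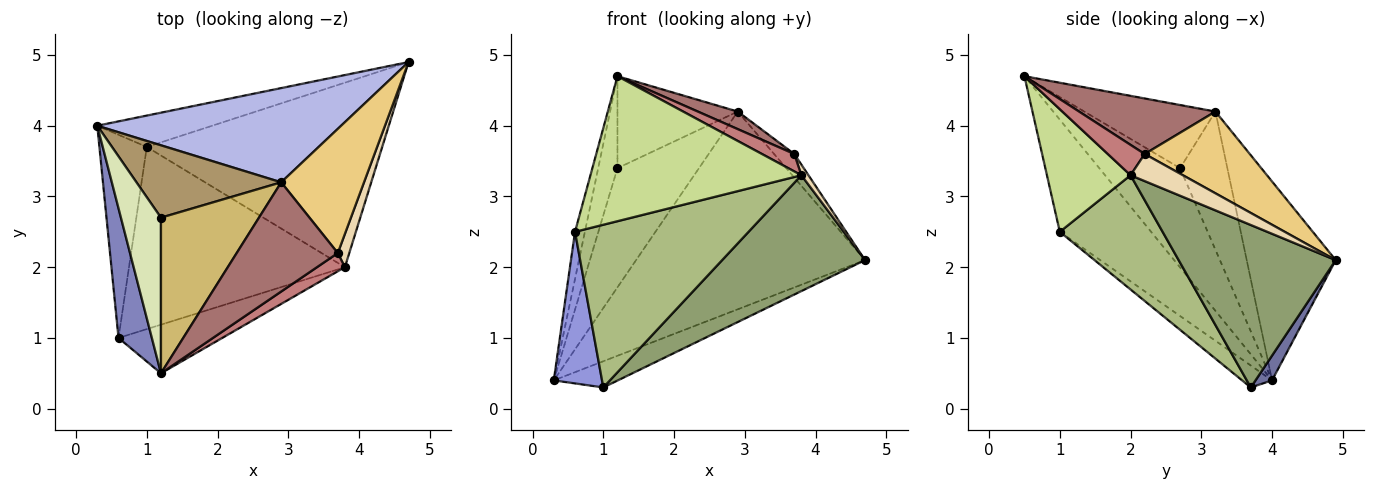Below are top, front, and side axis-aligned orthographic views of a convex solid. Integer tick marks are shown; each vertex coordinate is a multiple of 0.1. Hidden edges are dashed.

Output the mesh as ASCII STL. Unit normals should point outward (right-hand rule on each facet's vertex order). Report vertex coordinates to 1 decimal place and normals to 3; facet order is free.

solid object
 facet normal 0.163 0.633 -0.757
  outer loop
   vertex 1.0 3.7 0.3
   vertex 0.3 4.0 0.4
   vertex 4.7 4.9 2.1
  endloop
 endfacet
 facet normal -0.953 0.103 0.283
  outer loop
   vertex 0.6 1.0 2.5
   vertex 1.2 0.5 4.7
   vertex 0.3 4.0 0.4
  endloop
 endfacet
 facet normal -0.348 -0.561 -0.751
  outer loop
   vertex 0.6 1.0 2.5
   vertex 0.3 4.0 0.4
   vertex 1.0 3.7 0.3
  endloop
 endfacet
 facet normal -0.331 0.852 0.406
  outer loop
   vertex 2.9 3.2 4.2
   vertex 4.7 4.9 2.1
   vertex 0.3 4.0 0.4
  endloop
 endfacet
 facet normal 0.505 -0.459 -0.731
  outer loop
   vertex 3.8 2.0 3.3
   vertex 1.0 3.7 0.3
   vertex 4.7 4.9 2.1
  endloop
 endfacet
 facet normal 0.367 -0.620 -0.694
  outer loop
   vertex 3.8 2.0 3.3
   vertex 0.6 1.0 2.5
   vertex 1.0 3.7 0.3
  endloop
 endfacet
 facet normal 0.352 -0.888 -0.298
  outer loop
   vertex 3.8 2.0 3.3
   vertex 1.2 0.5 4.7
   vertex 0.6 1.0 2.5
  endloop
 endfacet
 facet normal -0.906 0.216 0.365
  outer loop
   vertex 1.2 2.7 3.4
   vertex 0.3 4.0 0.4
   vertex 1.2 0.5 4.7
  endloop
 endfacet
 facet normal -0.444 0.766 0.465
  outer loop
   vertex 1.2 2.7 3.4
   vertex 2.9 3.2 4.2
   vertex 0.3 4.0 0.4
  endloop
 endfacet
 facet normal -0.485 0.445 0.753
  outer loop
   vertex 1.2 2.7 3.4
   vertex 1.2 0.5 4.7
   vertex 2.9 3.2 4.2
  endloop
 endfacet
 facet normal 0.696 0.134 0.705
  outer loop
   vertex 3.7 2.2 3.6
   vertex 4.7 4.9 2.1
   vertex 2.9 3.2 4.2
  endloop
 endfacet
 facet normal 0.914 -0.123 0.387
  outer loop
   vertex 3.7 2.2 3.6
   vertex 3.8 2.0 3.3
   vertex 4.7 4.9 2.1
  endloop
 endfacet
 facet normal 0.477 -0.139 0.868
  outer loop
   vertex 3.7 2.2 3.6
   vertex 2.9 3.2 4.2
   vertex 1.2 0.5 4.7
  endloop
 endfacet
 facet normal 0.619 -0.543 0.568
  outer loop
   vertex 3.7 2.2 3.6
   vertex 1.2 0.5 4.7
   vertex 3.8 2.0 3.3
  endloop
 endfacet
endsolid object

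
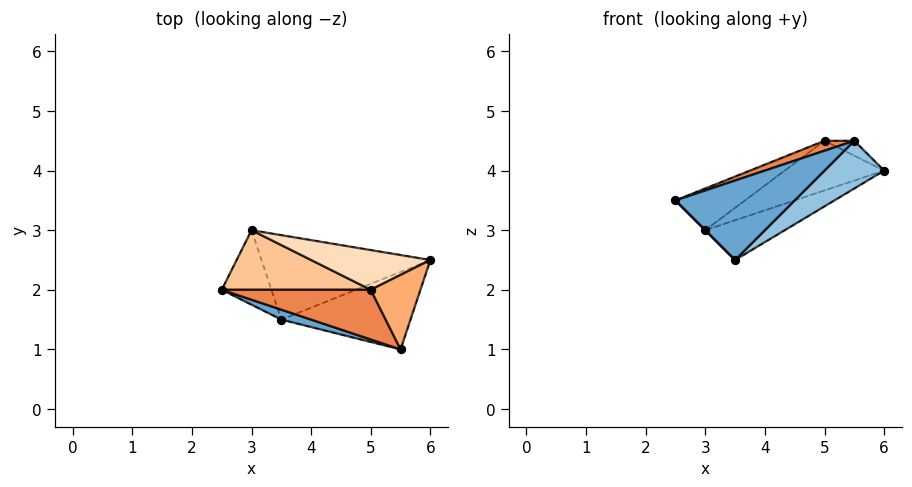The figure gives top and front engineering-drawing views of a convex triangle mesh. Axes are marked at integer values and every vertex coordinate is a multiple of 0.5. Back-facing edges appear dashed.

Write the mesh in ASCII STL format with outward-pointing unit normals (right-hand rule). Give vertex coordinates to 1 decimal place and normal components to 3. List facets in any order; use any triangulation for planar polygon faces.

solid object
 facet normal -0.349 -0.930 0.116
  outer loop
   vertex 3.5 1.5 2.5
   vertex 5.5 1.0 4.5
   vertex 2.5 2.0 3.5
  endloop
 endfacet
 facet normal 0.585 -0.425 -0.691
  outer loop
   vertex 3.5 1.5 2.5
   vertex 6.0 2.5 4.0
   vertex 5.5 1.0 4.5
  endloop
 endfacet
 facet normal -0.707 0.000 -0.707
  outer loop
   vertex 3.0 3.0 3.0
   vertex 3.5 1.5 2.5
   vertex 2.5 2.0 3.5
  endloop
 endfacet
 facet normal 0.349 0.399 -0.848
  outer loop
   vertex 3.0 3.0 3.0
   vertex 6.0 2.5 4.0
   vertex 3.5 1.5 2.5
  endloop
 endfacet
 facet normal -0.365 -0.183 0.913
  outer loop
   vertex 5.0 2.0 4.5
   vertex 2.5 2.0 3.5
   vertex 5.5 1.0 4.5
  endloop
 endfacet
 facet normal 0.365 0.183 0.913
  outer loop
   vertex 5.0 2.0 4.5
   vertex 5.5 1.0 4.5
   vertex 6.0 2.5 4.0
  endloop
 endfacet
 facet normal -0.311 0.545 0.778
  outer loop
   vertex 5.0 2.0 4.5
   vertex 3.0 3.0 3.0
   vertex 2.5 2.0 3.5
  endloop
 endfacet
 facet normal -0.078 0.778 0.623
  outer loop
   vertex 5.0 2.0 4.5
   vertex 6.0 2.5 4.0
   vertex 3.0 3.0 3.0
  endloop
 endfacet
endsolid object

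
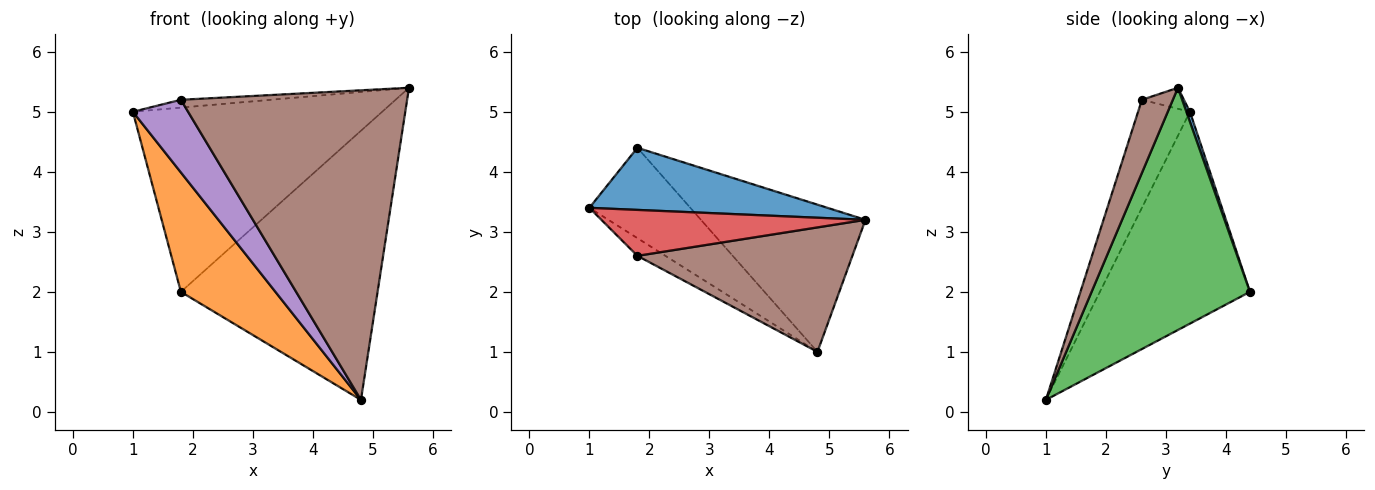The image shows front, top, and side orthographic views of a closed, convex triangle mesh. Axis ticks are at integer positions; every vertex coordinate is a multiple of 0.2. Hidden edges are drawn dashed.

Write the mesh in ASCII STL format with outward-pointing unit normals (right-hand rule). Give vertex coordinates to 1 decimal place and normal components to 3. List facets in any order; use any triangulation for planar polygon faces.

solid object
 facet normal 0.013 0.948 0.319
  outer loop
   vertex 1.8 4.4 2.0
   vertex 1.0 3.4 5.0
   vertex 5.6 3.2 5.4
  endloop
 endfacet
 facet normal -0.785 -0.494 -0.374
  outer loop
   vertex 1.8 4.4 2.0
   vertex 4.8 1.0 0.2
   vertex 1.0 3.4 5.0
  endloop
 endfacet
 facet normal 0.577 0.717 -0.392
  outer loop
   vertex 1.8 4.4 2.0
   vertex 5.6 3.2 5.4
   vertex 4.8 1.0 0.2
  endloop
 endfacet
 facet normal -0.078 0.168 0.983
  outer loop
   vertex 1.8 2.6 5.2
   vertex 5.6 3.2 5.4
   vertex 1.0 3.4 5.0
  endloop
 endfacet
 facet normal -0.674 -0.718 -0.175
  outer loop
   vertex 1.8 2.6 5.2
   vertex 1.0 3.4 5.0
   vertex 4.8 1.0 0.2
  endloop
 endfacet
 facet normal 0.126 -0.920 0.370
  outer loop
   vertex 1.8 2.6 5.2
   vertex 4.8 1.0 0.2
   vertex 5.6 3.2 5.4
  endloop
 endfacet
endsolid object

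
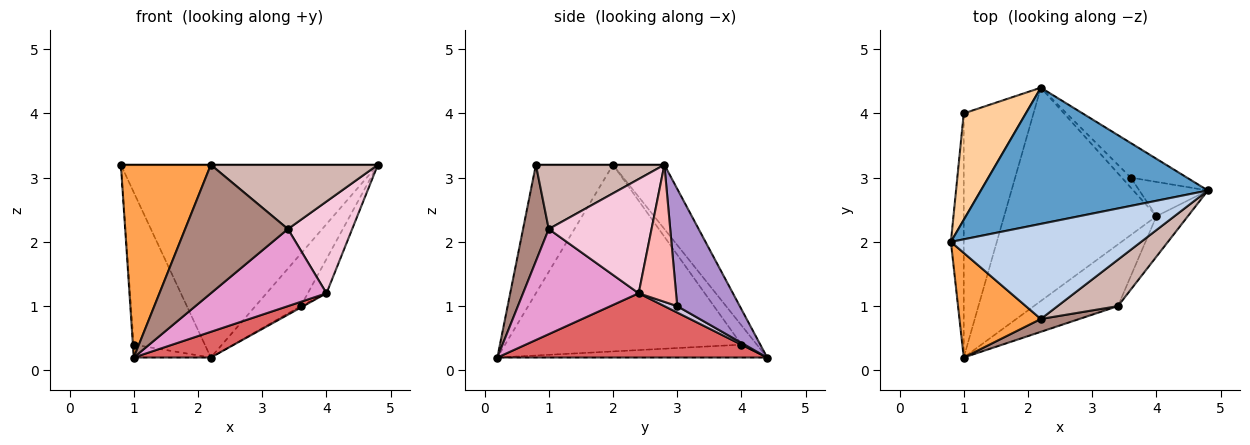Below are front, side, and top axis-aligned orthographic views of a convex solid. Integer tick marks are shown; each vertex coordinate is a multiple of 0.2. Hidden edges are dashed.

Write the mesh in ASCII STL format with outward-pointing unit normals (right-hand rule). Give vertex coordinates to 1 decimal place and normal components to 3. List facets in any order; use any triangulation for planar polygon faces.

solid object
 facet normal -0.161 0.806 0.570
  outer loop
   vertex 2.2 4.4 0.2
   vertex 0.8 2.0 3.2
   vertex 4.8 2.8 3.2
  endloop
 endfacet
 facet normal 0.000 0.000 1.000
  outer loop
   vertex 2.2 0.8 3.2
   vertex 4.8 2.8 3.2
   vertex 0.8 2.0 3.2
  endloop
 endfacet
 facet normal -0.602 -0.702 0.381
  outer loop
   vertex 2.2 0.8 3.2
   vertex 0.8 2.0 3.2
   vertex 1.0 0.2 0.2
  endloop
 endfacet
 facet normal -0.175 0.807 0.564
  outer loop
   vertex 1.0 4.0 0.4
   vertex 0.8 2.0 3.2
   vertex 2.2 4.4 0.2
  endloop
 endfacet
 facet normal -0.998 0.004 -0.069
  outer loop
   vertex 1.0 4.0 0.4
   vertex 1.0 0.2 0.2
   vertex 0.8 2.0 3.2
  endloop
 endfacet
 facet normal -0.181 0.052 -0.982
  outer loop
   vertex 1.0 4.0 0.4
   vertex 2.2 4.4 0.2
   vertex 1.0 0.2 0.2
  endloop
 endfacet
 facet normal 0.386 -0.110 -0.916
  outer loop
   vertex 4.0 2.4 1.2
   vertex 1.0 0.2 0.2
   vertex 2.2 4.4 0.2
  endloop
 endfacet
 facet normal 0.816 0.408 -0.408
  outer loop
   vertex 3.6 3.0 1.0
   vertex 4.8 2.8 3.2
   vertex 4.0 2.4 1.2
  endloop
 endfacet
 facet normal 0.754 0.548 -0.362
  outer loop
   vertex 3.6 3.0 1.0
   vertex 2.2 4.4 0.2
   vertex 4.8 2.8 3.2
  endloop
 endfacet
 facet normal 0.577 0.115 -0.808
  outer loop
   vertex 3.6 3.0 1.0
   vertex 4.0 2.4 1.2
   vertex 2.2 4.4 0.2
  endloop
 endfacet
 facet normal 0.241 -0.966 0.097
  outer loop
   vertex 3.4 1.0 2.2
   vertex 2.2 0.8 3.2
   vertex 1.0 0.2 0.2
  endloop
 endfacet
 facet normal 0.529 -0.688 0.497
  outer loop
   vertex 3.4 1.0 2.2
   vertex 4.8 2.8 3.2
   vertex 2.2 0.8 3.2
  endloop
 endfacet
 facet normal 0.615 -0.615 -0.492
  outer loop
   vertex 3.4 1.0 2.2
   vertex 1.0 0.2 0.2
   vertex 4.0 2.4 1.2
  endloop
 endfacet
 facet normal 0.826 -0.516 -0.227
  outer loop
   vertex 3.4 1.0 2.2
   vertex 4.0 2.4 1.2
   vertex 4.8 2.8 3.2
  endloop
 endfacet
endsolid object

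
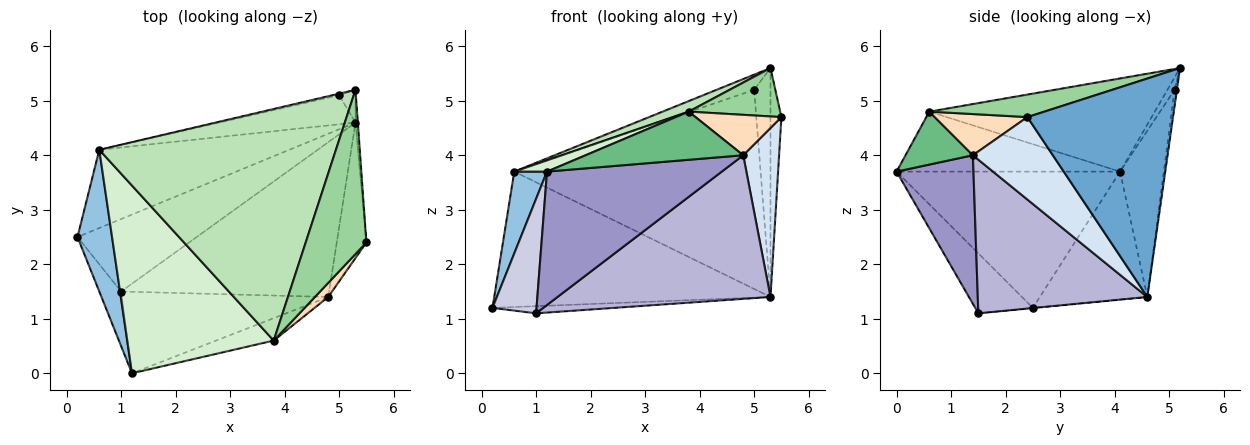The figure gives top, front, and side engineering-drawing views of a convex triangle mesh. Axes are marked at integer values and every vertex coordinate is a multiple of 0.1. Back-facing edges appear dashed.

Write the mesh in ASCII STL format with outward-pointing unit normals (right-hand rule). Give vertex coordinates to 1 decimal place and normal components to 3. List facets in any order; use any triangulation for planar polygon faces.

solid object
 facet normal 0.997 0.075 -0.011
  outer loop
   vertex 5.3 4.6 1.4
   vertex 5.3 5.2 5.6
   vertex 5.5 2.4 4.7
  endloop
 endfacet
 facet normal -0.960 -0.140 0.243
  outer loop
   vertex 0.6 4.1 3.7
   vertex 0.2 2.5 1.2
   vertex 1.2 0.0 3.7
  endloop
 endfacet
 facet normal -0.319 0.821 -0.474
  outer loop
   vertex 0.6 4.1 3.7
   vertex 5.3 4.6 1.4
   vertex 0.2 2.5 1.2
  endloop
 endfacet
 facet normal 0.867 -0.389 -0.312
  outer loop
   vertex 4.8 1.4 4.0
   vertex 5.3 4.6 1.4
   vertex 5.5 2.4 4.7
  endloop
 endfacet
 facet normal -0.140 0.980 -0.140
  outer loop
   vertex 5.0 5.1 5.2
   vertex 5.3 5.2 5.6
   vertex 5.3 4.6 1.4
  endloop
 endfacet
 facet normal -0.186 0.977 -0.104
  outer loop
   vertex 5.0 5.1 5.2
   vertex 0.6 4.1 3.7
   vertex 5.3 5.2 5.6
  endloop
 endfacet
 facet normal -0.173 0.975 -0.142
  outer loop
   vertex 5.0 5.1 5.2
   vertex 5.3 4.6 1.4
   vertex 0.6 4.1 3.7
  endloop
 endfacet
 facet normal 0.714 -0.661 0.231
  outer loop
   vertex 3.8 0.6 4.8
   vertex 4.8 1.4 4.0
   vertex 5.5 2.4 4.7
  endloop
 endfacet
 facet normal 0.362 -0.845 -0.393
  outer loop
   vertex 3.8 0.6 4.8
   vertex 1.2 0.0 3.7
   vertex 4.8 1.4 4.0
  endloop
 endfacet
 facet normal 0.335 -0.266 0.904
  outer loop
   vertex 3.8 0.6 4.8
   vertex 5.5 2.4 4.7
   vertex 5.3 5.2 5.6
  endloop
 endfacet
 facet normal -0.366 -0.042 0.930
  outer loop
   vertex 3.8 0.6 4.8
   vertex 5.3 5.2 5.6
   vertex 0.6 4.1 3.7
  endloop
 endfacet
 facet normal -0.378 -0.055 0.924
  outer loop
   vertex 3.8 0.6 4.8
   vertex 0.6 4.1 3.7
   vertex 1.2 0.0 3.7
  endloop
 endfacet
 facet normal 0.351 -0.799 -0.488
  outer loop
   vertex 1.0 1.5 1.1
   vertex 4.8 1.4 4.0
   vertex 1.2 0.0 3.7
  endloop
 endfacet
 facet normal 0.476 -0.598 -0.645
  outer loop
   vertex 1.0 1.5 1.1
   vertex 5.3 4.6 1.4
   vertex 4.8 1.4 4.0
  endloop
 endfacet
 facet normal -0.764 -0.583 -0.278
  outer loop
   vertex 1.0 1.5 1.1
   vertex 1.2 0.0 3.7
   vertex 0.2 2.5 1.2
  endloop
 endfacet
 facet normal -0.001 0.098 -0.995
  outer loop
   vertex 1.0 1.5 1.1
   vertex 0.2 2.5 1.2
   vertex 5.3 4.6 1.4
  endloop
 endfacet
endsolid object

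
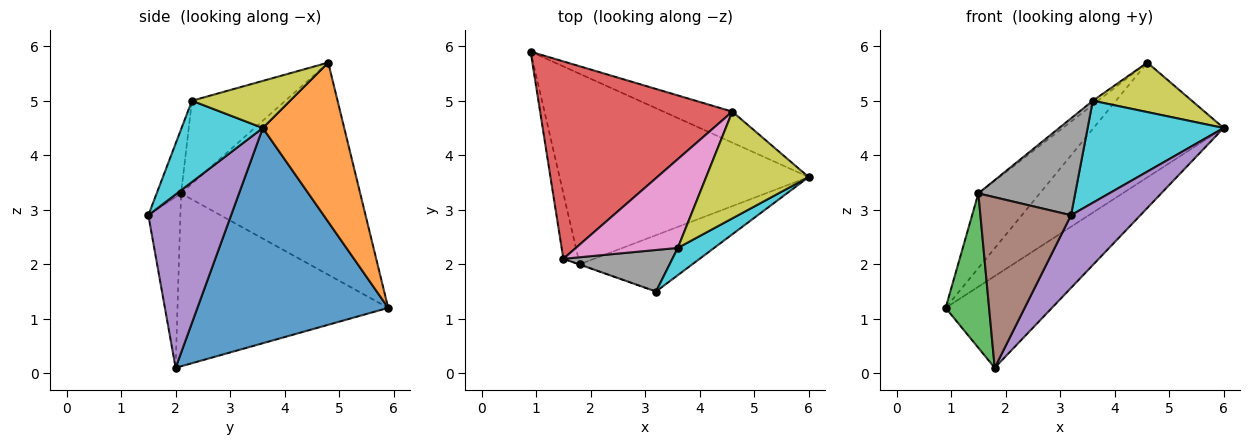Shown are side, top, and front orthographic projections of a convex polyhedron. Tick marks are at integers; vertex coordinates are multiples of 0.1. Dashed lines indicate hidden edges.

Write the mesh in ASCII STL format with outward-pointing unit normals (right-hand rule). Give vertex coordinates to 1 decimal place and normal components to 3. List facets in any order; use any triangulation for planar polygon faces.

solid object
 facet normal 0.614 0.342 -0.711
  outer loop
   vertex 1.8 2.0 0.1
   vertex 0.9 5.9 1.2
   vertex 6.0 3.6 4.5
  endloop
 endfacet
 facet normal 0.517 0.826 -0.223
  outer loop
   vertex 4.6 4.8 5.7
   vertex 6.0 3.6 4.5
   vertex 0.9 5.9 1.2
  endloop
 endfacet
 facet normal -0.976 -0.201 -0.085
  outer loop
   vertex 1.5 2.1 3.3
   vertex 0.9 5.9 1.2
   vertex 1.8 2.0 0.1
  endloop
 endfacet
 facet normal -0.718 0.246 0.651
  outer loop
   vertex 1.5 2.1 3.3
   vertex 4.6 4.8 5.7
   vertex 0.9 5.9 1.2
  endloop
 endfacet
 facet normal 0.686 -0.575 -0.446
  outer loop
   vertex 3.2 1.5 2.9
   vertex 1.8 2.0 0.1
   vertex 6.0 3.6 4.5
  endloop
 endfacet
 facet normal -0.333 -0.943 -0.002
  outer loop
   vertex 3.2 1.5 2.9
   vertex 1.5 2.1 3.3
   vertex 1.8 2.0 0.1
  endloop
 endfacet
 facet normal -0.631 0.035 0.775
  outer loop
   vertex 3.6 2.3 5.0
   vertex 4.6 4.8 5.7
   vertex 1.5 2.1 3.3
  endloop
 endfacet
 facet normal -0.226 -0.895 0.384
  outer loop
   vertex 3.6 2.3 5.0
   vertex 1.5 2.1 3.3
   vertex 3.2 1.5 2.9
  endloop
 endfacet
 facet normal 0.385 -0.388 0.837
  outer loop
   vertex 3.6 2.3 5.0
   vertex 6.0 3.6 4.5
   vertex 4.6 4.8 5.7
  endloop
 endfacet
 facet normal 0.500 -0.837 0.224
  outer loop
   vertex 3.6 2.3 5.0
   vertex 3.2 1.5 2.9
   vertex 6.0 3.6 4.5
  endloop
 endfacet
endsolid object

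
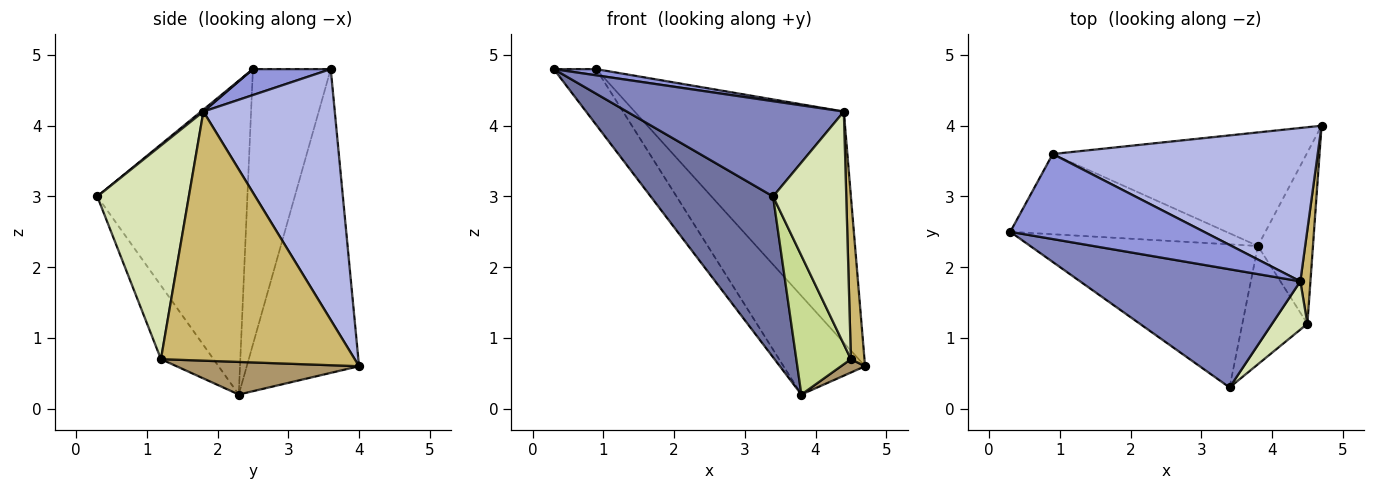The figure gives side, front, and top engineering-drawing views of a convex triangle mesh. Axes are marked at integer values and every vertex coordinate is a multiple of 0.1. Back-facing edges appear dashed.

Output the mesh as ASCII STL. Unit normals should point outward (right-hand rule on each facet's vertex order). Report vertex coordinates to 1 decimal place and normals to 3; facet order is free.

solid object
 facet normal -0.676 -0.551 -0.490
  outer loop
   vertex 3.8 2.3 0.2
   vertex 3.4 0.3 3.0
   vertex 0.3 2.5 4.8
  endloop
 endfacet
 facet normal 0.007 -0.627 0.779
  outer loop
   vertex 4.4 1.8 4.2
   vertex 0.3 2.5 4.8
   vertex 3.4 0.3 3.0
  endloop
 endfacet
 facet normal 0.132 -0.072 0.989
  outer loop
   vertex 0.9 3.6 4.8
   vertex 0.3 2.5 4.8
   vertex 4.4 1.8 4.2
  endloop
 endfacet
 facet normal 0.464 0.738 0.490
  outer loop
   vertex 0.9 3.6 4.8
   vertex 4.4 1.8 4.2
   vertex 4.7 4.0 0.6
  endloop
 endfacet
 facet normal -0.723 0.394 -0.567
  outer loop
   vertex 0.9 3.6 4.8
   vertex 3.8 2.3 0.2
   vertex 0.3 2.5 4.8
  endloop
 endfacet
 facet normal -0.670 0.487 -0.560
  outer loop
   vertex 0.9 3.6 4.8
   vertex 4.7 4.0 0.6
   vertex 3.8 2.3 0.2
  endloop
 endfacet
 facet normal -0.591 -0.614 -0.523
  outer loop
   vertex 4.5 1.2 0.7
   vertex 3.4 0.3 3.0
   vertex 3.8 2.3 0.2
  endloop
 endfacet
 facet normal 0.775 -0.619 0.128
  outer loop
   vertex 4.5 1.2 0.7
   vertex 4.4 1.8 4.2
   vertex 3.4 0.3 3.0
  endloop
 endfacet
 facet normal 0.508 -0.067 -0.859
  outer loop
   vertex 4.5 1.2 0.7
   vertex 3.8 2.3 0.2
   vertex 4.7 4.0 0.6
  endloop
 endfacet
 facet normal 0.997 -0.070 0.040
  outer loop
   vertex 4.5 1.2 0.7
   vertex 4.7 4.0 0.6
   vertex 4.4 1.8 4.2
  endloop
 endfacet
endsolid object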